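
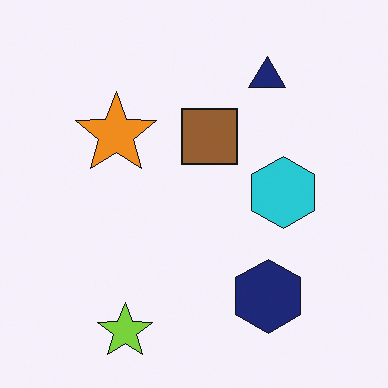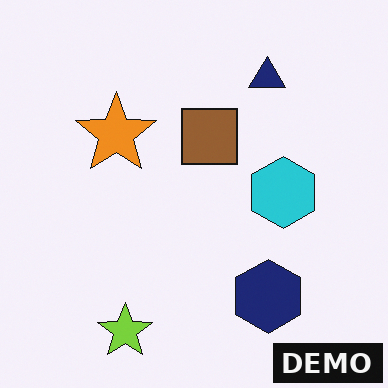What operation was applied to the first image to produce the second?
The image was watermarked with the text "DEMO" in the lower-right corner.

A dark label reading "DEMO" appears in the lower-right corner.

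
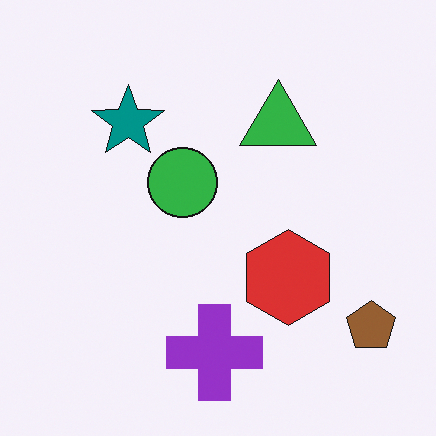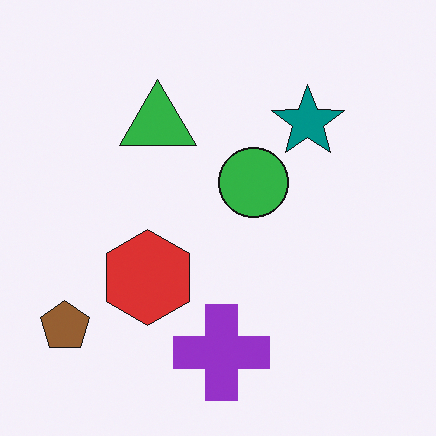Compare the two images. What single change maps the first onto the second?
The image was flipped horizontally (left ↔ right).

The brown pentagon is in the bottom-right of the first image and the bottom-left of the second — shapes on opposite sides of the vertical midline have swapped in a mirror flip.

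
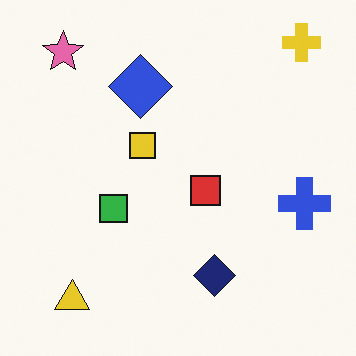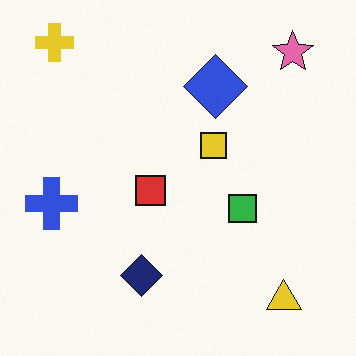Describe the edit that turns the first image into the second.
The image was flipped horizontally (left ↔ right).

The blue cross is in the right of the first image and the left of the second — shapes on opposite sides of the vertical midline have swapped in a mirror flip.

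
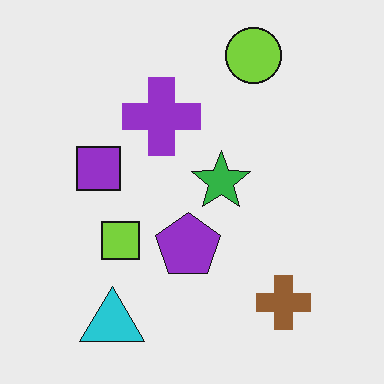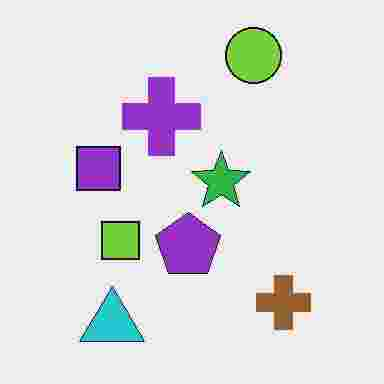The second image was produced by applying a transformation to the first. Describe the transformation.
It was heavily JPEG-compressed with obvious blocking artifacts.

Blocky 8×8 compression artifacts appear around shape edges and the flat background shows ringing — characteristic JPEG degradation.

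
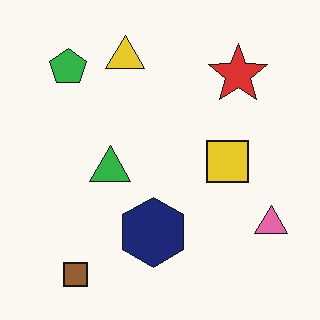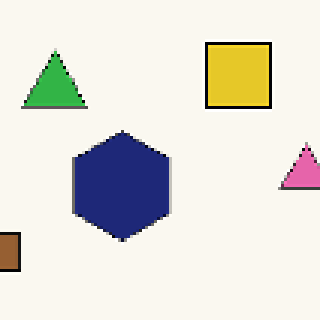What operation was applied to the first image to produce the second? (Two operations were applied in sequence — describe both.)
The transformation is: cropped slightly and scaled back up, then lightly pixelated (a mild mosaic effect).

The visible shapes are larger and the field of view is narrower; shapes near the original edges may be partly or wholly outside the frame — a crop-and-rescale. Shapes are reduced to large square blocks; fine edges and outlines are lost — a downscale-then-upscale (mosaic) effect.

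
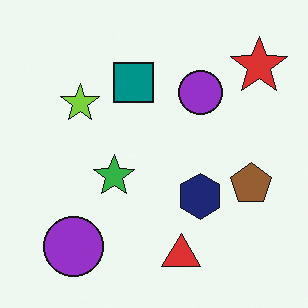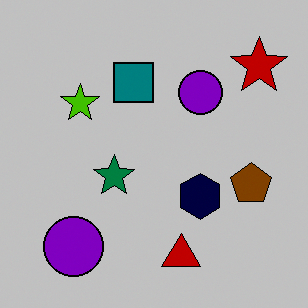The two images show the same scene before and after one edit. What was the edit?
Heavily posterized to just a handful of flat colors.

Each flat color has snapped to a coarser quantized level — most visibly, the near-white background has dropped to a flat grey.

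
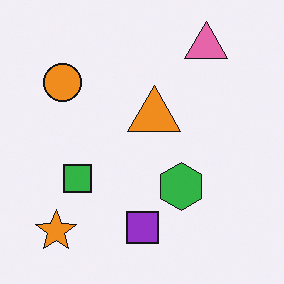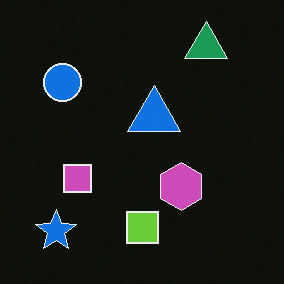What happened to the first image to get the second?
This is the original image color-inverted (negative).

The light background has become dark and every shape's color is its complement — a photographic negative.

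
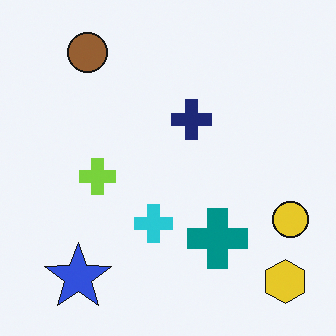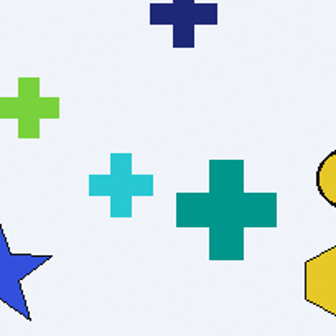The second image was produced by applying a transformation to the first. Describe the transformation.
Cropped to a noticeably smaller region and rescaled.

The visible shapes are larger and the field of view is narrower; shapes near the original edges may be partly or wholly outside the frame — a crop-and-rescale.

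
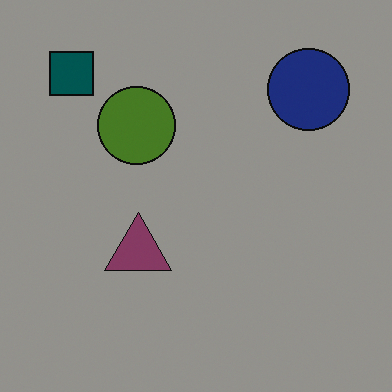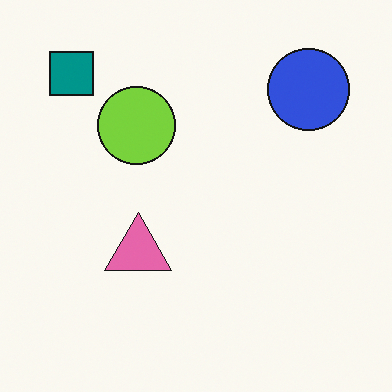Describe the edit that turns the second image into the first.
The first image is the second substantially darkened.

Every pixel — background and shapes alike — is uniformly darkened.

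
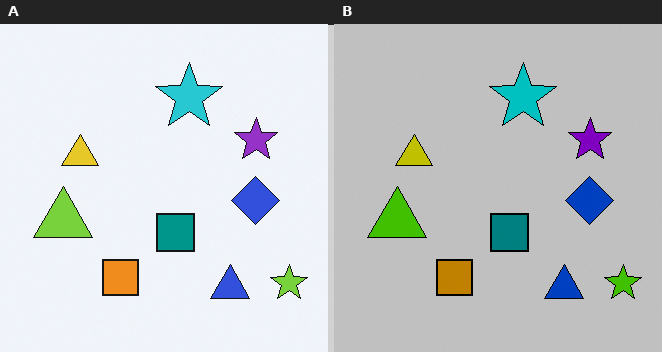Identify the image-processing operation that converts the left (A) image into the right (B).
This is the original image heavily posterized to just a handful of flat colors.

Each flat color has snapped to a coarser quantized level — most visibly, the near-white background has dropped to a flat grey.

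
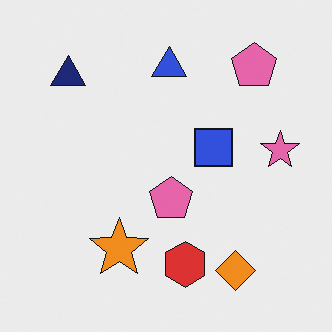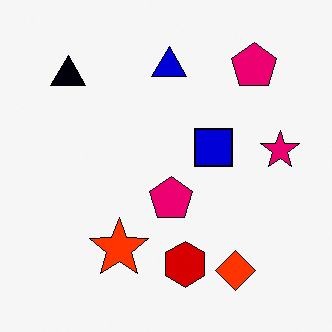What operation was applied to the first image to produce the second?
The second image is the first given much higher contrast.

Tones are pushed away from mid-grey across the whole image — a global contrast change.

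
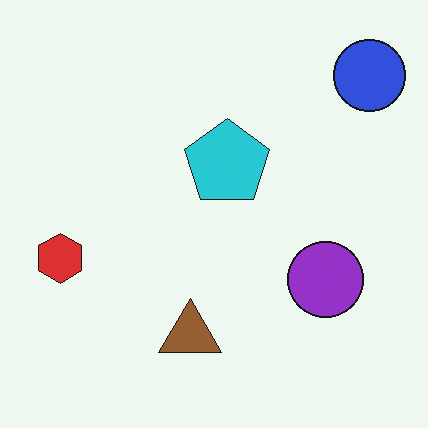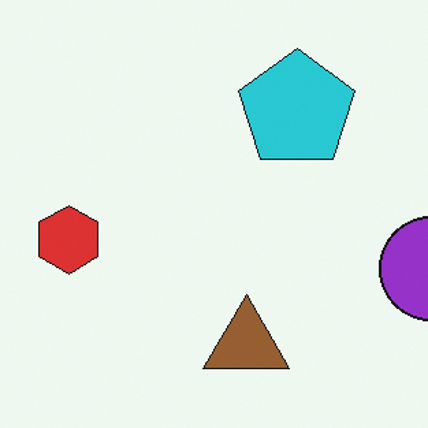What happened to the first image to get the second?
This is the original image cropped slightly and scaled back up.

The visible shapes are larger and the field of view is narrower; shapes near the original edges may be partly or wholly outside the frame — a crop-and-rescale.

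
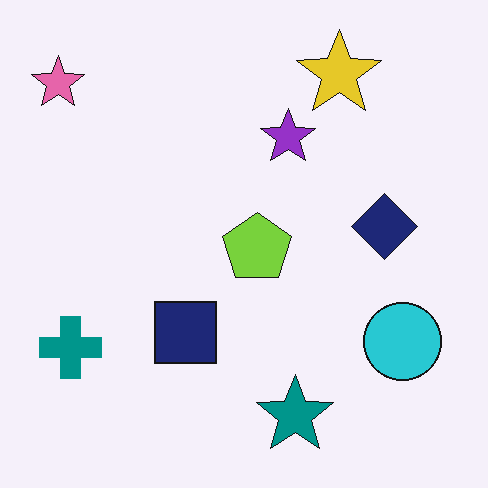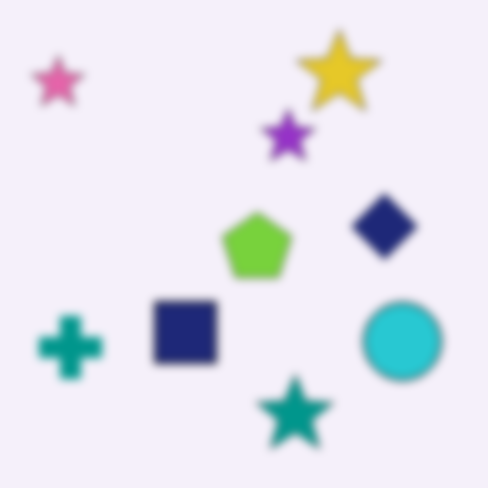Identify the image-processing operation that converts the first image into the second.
This is the original image noticeably gaussian-blurred.

Shape edges and outlines are uniformly softened across the whole image.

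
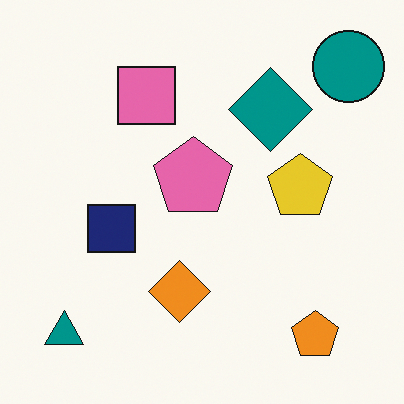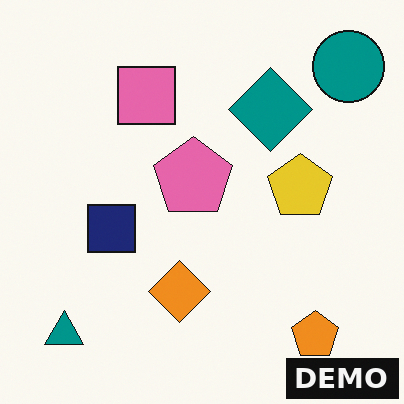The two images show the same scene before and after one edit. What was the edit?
The second image is the first watermarked with the text "DEMO" in the lower-right corner.

A dark label reading "DEMO" appears in the lower-right corner.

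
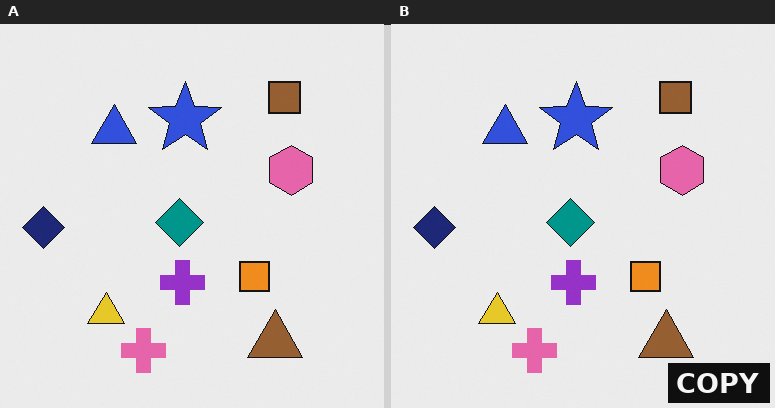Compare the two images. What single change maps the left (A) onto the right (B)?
Watermarked with the text "COPY" in the lower-right corner.

A dark label reading "COPY" appears in the lower-right corner.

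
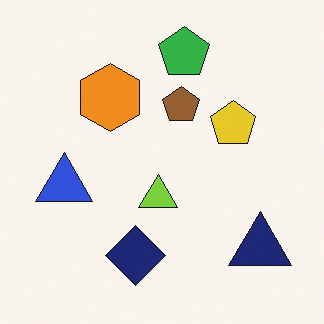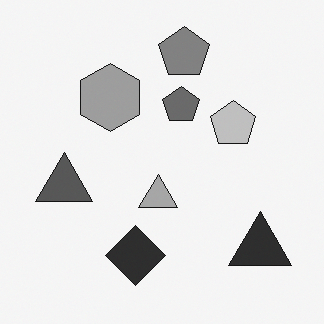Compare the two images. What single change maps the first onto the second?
Converted to grayscale.

All color is removed — every shape is now a shade of grey.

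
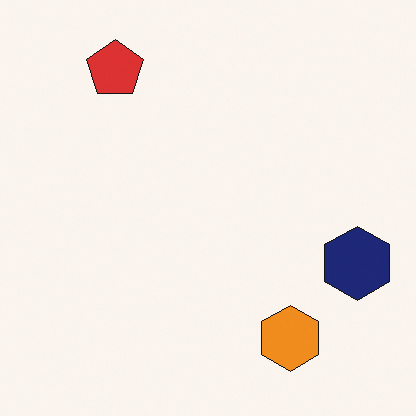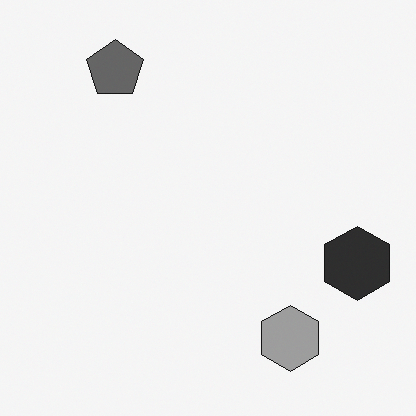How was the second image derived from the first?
It was converted to grayscale.

All color is removed — every shape is now a shade of grey.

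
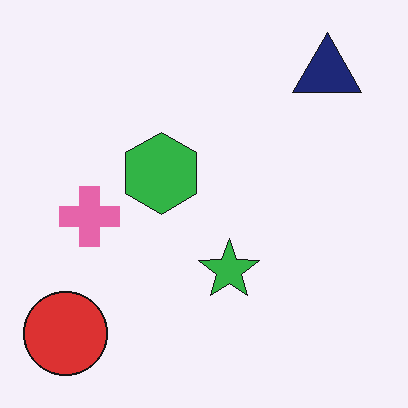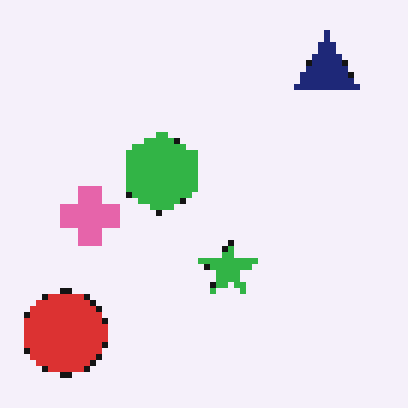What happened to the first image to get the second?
The second image is the first pixelated into visible square blocks.

Shapes are reduced to large square blocks; fine edges and outlines are lost — a downscale-then-upscale (mosaic) effect.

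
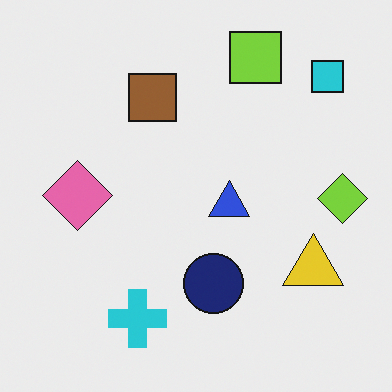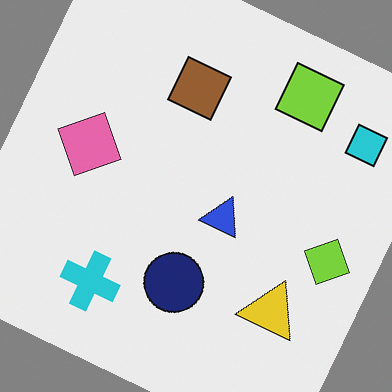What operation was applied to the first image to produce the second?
Rotated clockwise by a moderate amount.

Every shape is tilted by the same angle and the image corners show triangular fill wedges — a whole-image rotation by a non-right angle.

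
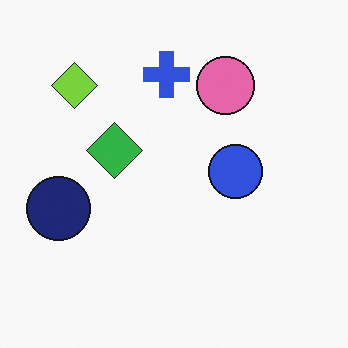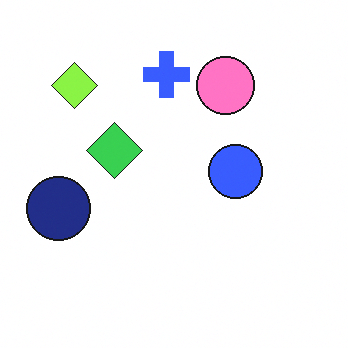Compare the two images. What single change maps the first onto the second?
It was brightened a little.

Every pixel — background and shapes alike — is uniformly brightened.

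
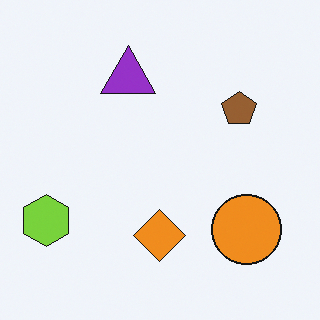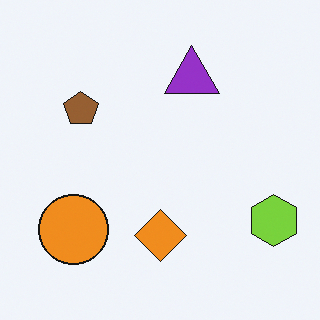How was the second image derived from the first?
The transformation is: flipped horizontally (left ↔ right).

The lime hexagon is in the bottom-left of the first image and the bottom-right of the second — shapes on opposite sides of the vertical midline have swapped in a mirror flip.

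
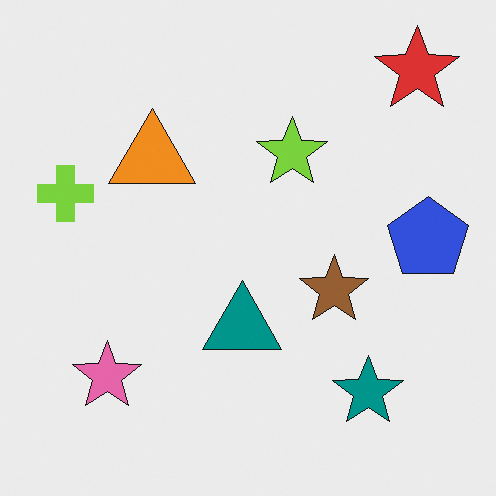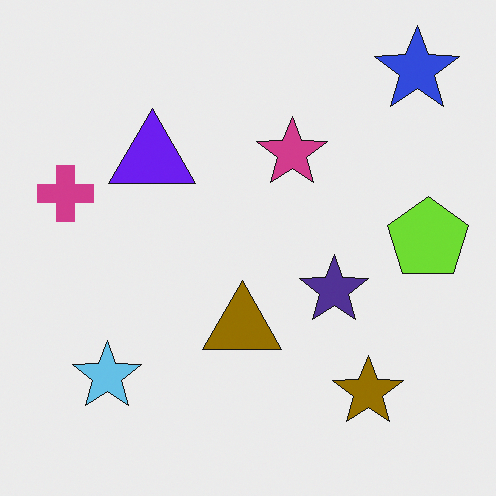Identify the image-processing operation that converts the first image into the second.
The second image is the first hue-shifted by a large amount.

Every shape's color has rotated by the same amount around the hue wheel — a uniform hue shift.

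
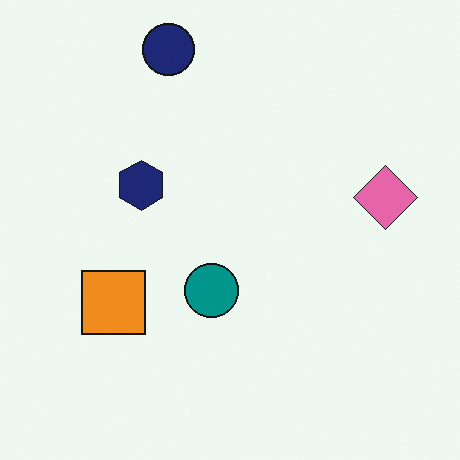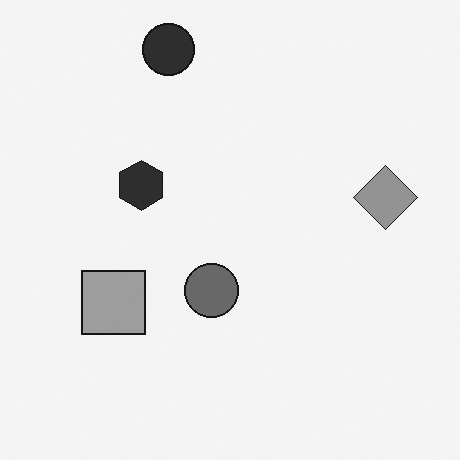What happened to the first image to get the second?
The transformation is: converted to grayscale.

All color is removed — every shape is now a shade of grey.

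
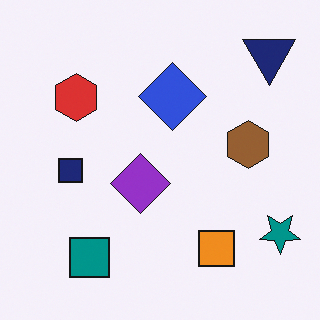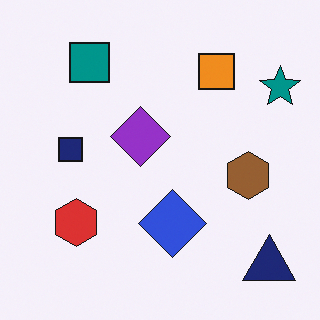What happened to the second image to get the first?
The image was flipped vertically (top ↔ bottom).

The navy triangle is in the bottom-right of the second image and the top-right of the first — shapes on opposite sides of the horizontal midline have swapped in a mirror flip.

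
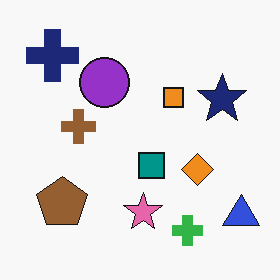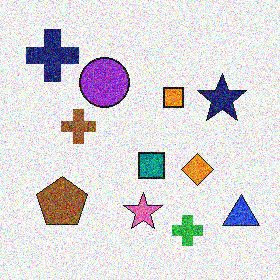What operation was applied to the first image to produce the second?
It was degraded with heavy additive noise.

Random speckle covers the whole image, including the flat background.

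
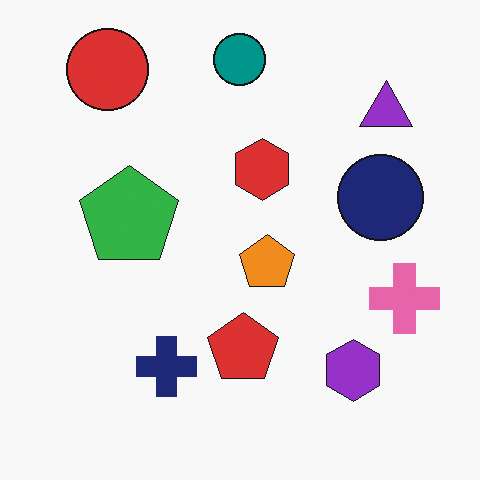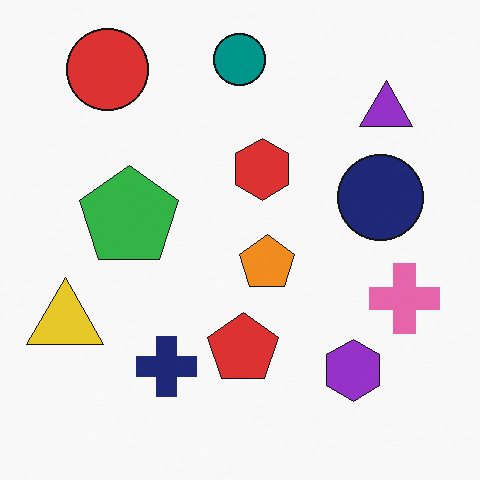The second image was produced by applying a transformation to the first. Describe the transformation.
The second image is the first overlaid with an additional yellow triangle.

A yellow triangle appears in the second image that is absent from the first.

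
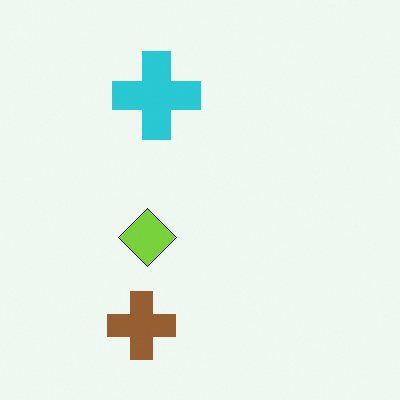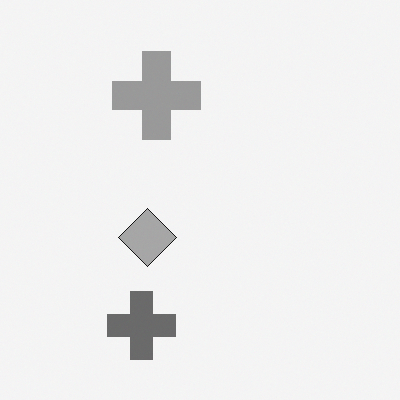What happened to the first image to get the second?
This is the original image converted to grayscale.

All color is removed — every shape is now a shade of grey.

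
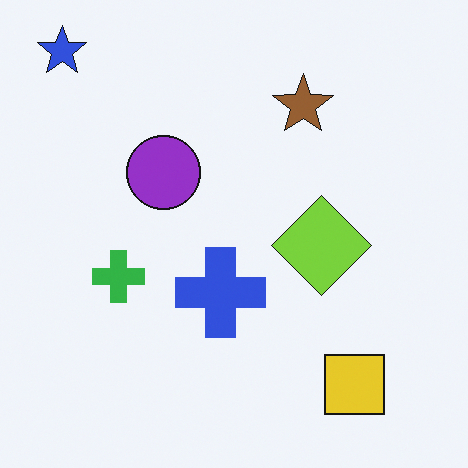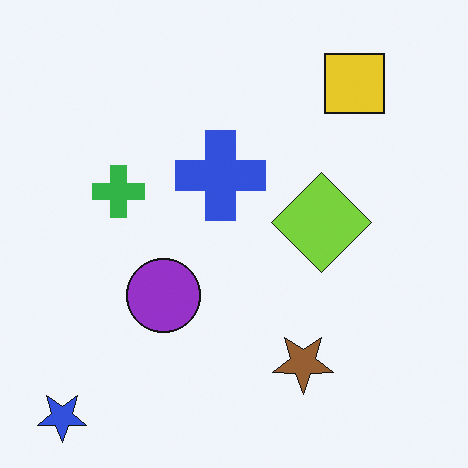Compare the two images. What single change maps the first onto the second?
The second image is the first flipped vertically (top ↔ bottom).

The blue star is in the top-left of the first image and the bottom-left of the second — shapes on opposite sides of the horizontal midline have swapped in a mirror flip.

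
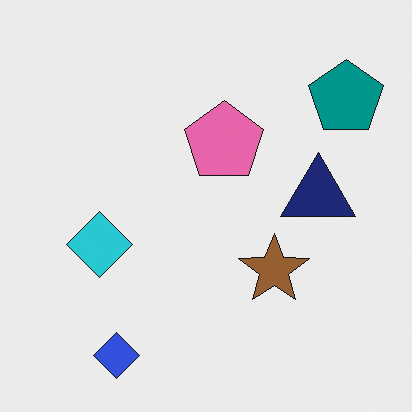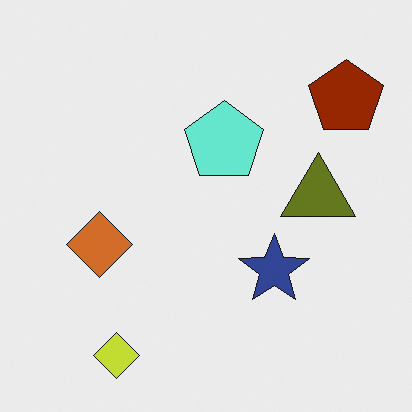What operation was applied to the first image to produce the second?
Hue-shifted through roughly half the color wheel.

Every shape's color has rotated by the same amount around the hue wheel — a uniform hue shift.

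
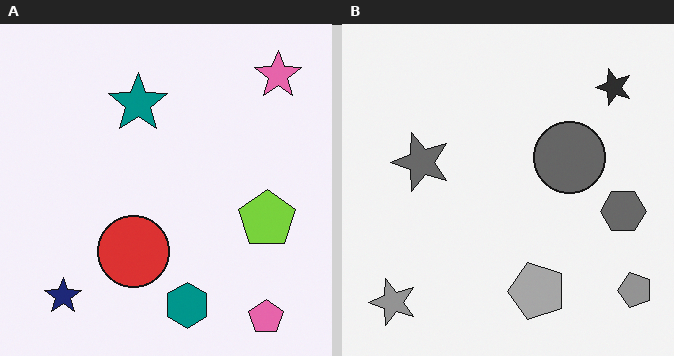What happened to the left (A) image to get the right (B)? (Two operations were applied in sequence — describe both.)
It was transposed (reflected across the top-left ↔ bottom-right diagonal), then converted to grayscale.

Shapes have swapped their row and column positions — what was in the top-right is now in the bottom-left — a diagonal reflection. All color is removed — every shape is now a shade of grey.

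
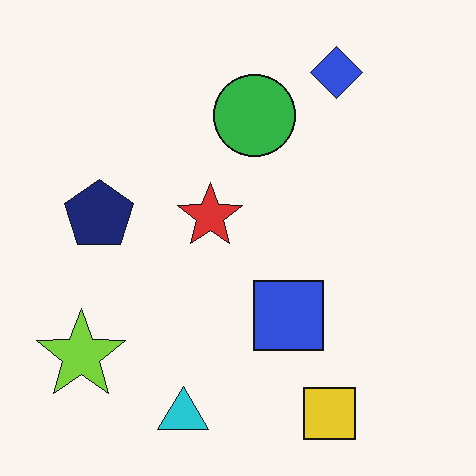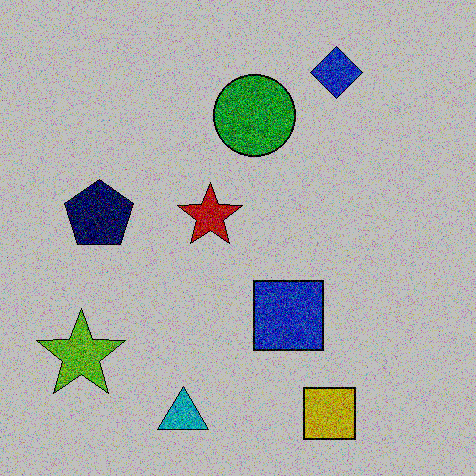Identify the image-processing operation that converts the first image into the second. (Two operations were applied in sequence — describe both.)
The second image is the first degraded with heavy additive noise, then heavily posterized to just a handful of flat colors.

Random speckle covers the whole image, including the flat background. Each flat color has snapped to a coarser quantized level — most visibly, the near-white background has dropped to a flat grey.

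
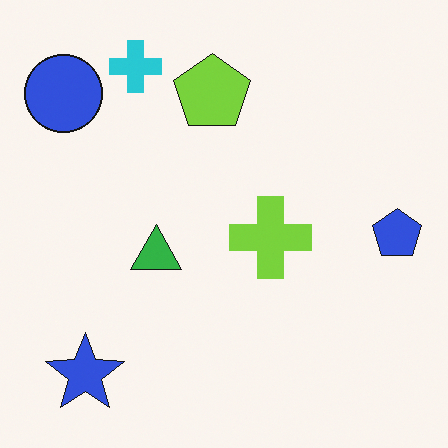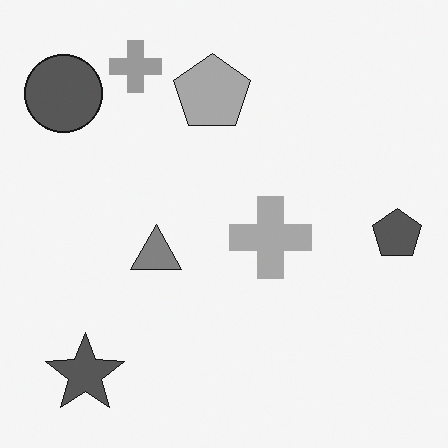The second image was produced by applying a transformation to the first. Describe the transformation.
This is the original image converted to grayscale.

All color is removed — every shape is now a shade of grey.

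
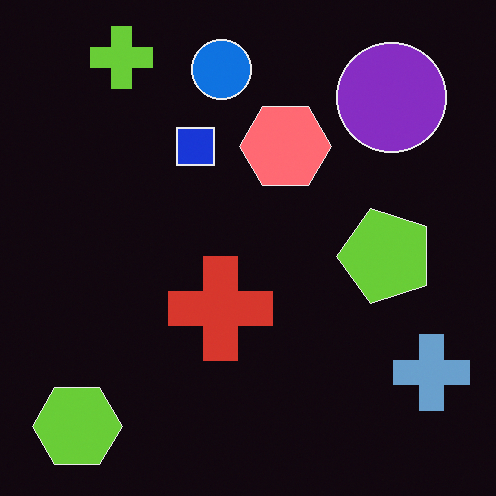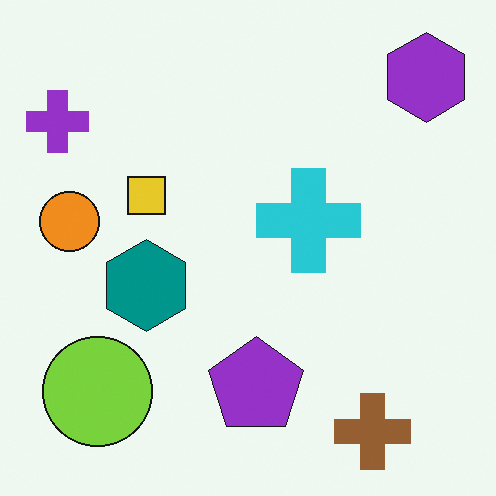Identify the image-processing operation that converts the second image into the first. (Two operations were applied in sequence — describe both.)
Transposed (reflected across the top-left ↔ bottom-right diagonal), then color-inverted (negative).

Shapes have swapped their row and column positions — what was in the top-right is now in the bottom-left — a diagonal reflection. The light background has become dark and every shape's color is its complement — a photographic negative.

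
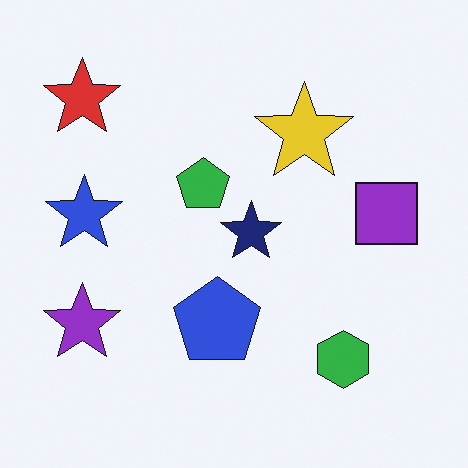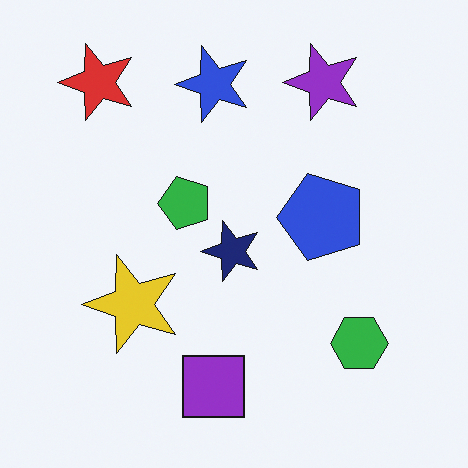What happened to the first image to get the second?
The transformation is: transposed (reflected across the top-left ↔ bottom-right diagonal).

Shapes have swapped their row and column positions — what was in the top-right is now in the bottom-left — a diagonal reflection.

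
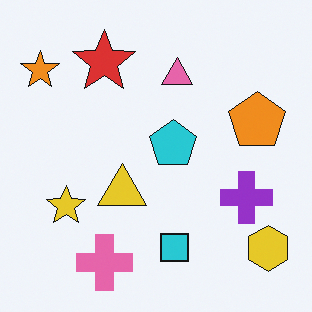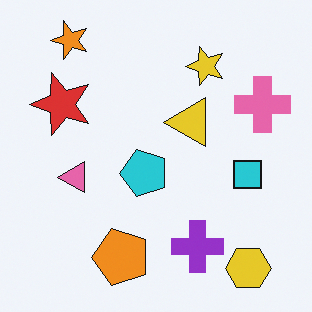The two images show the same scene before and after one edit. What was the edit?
The transformation is: transposed (reflected across the top-left ↔ bottom-right diagonal).

Shapes have swapped their row and column positions — what was in the top-right is now in the bottom-left — a diagonal reflection.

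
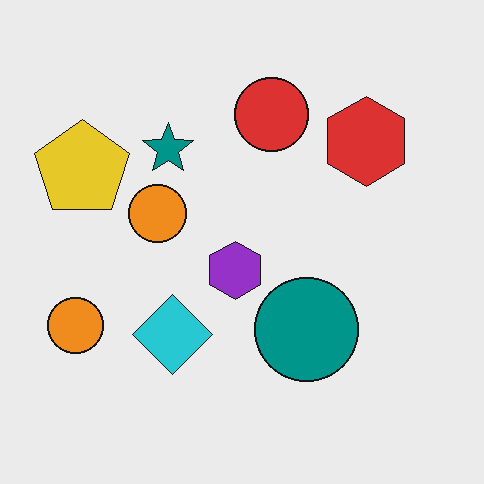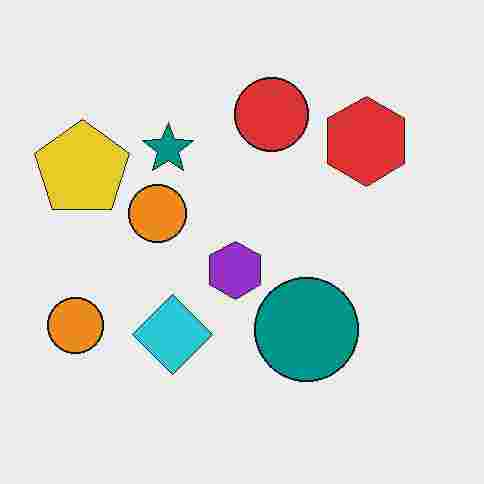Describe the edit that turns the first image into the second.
Heavily JPEG-compressed with obvious blocking artifacts.

Blocky 8×8 compression artifacts appear around shape edges and the flat background shows ringing — characteristic JPEG degradation.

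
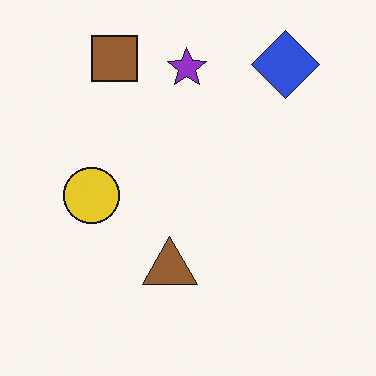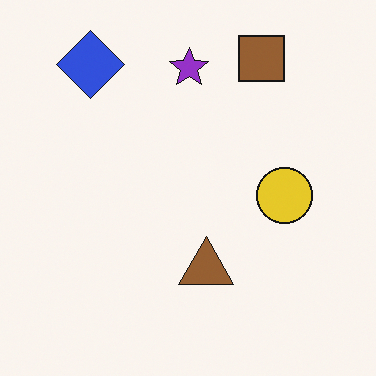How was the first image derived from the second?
The first image is the second flipped horizontally (left ↔ right).

The blue diamond is in the top-left of the second image and the top-right of the first — shapes on opposite sides of the vertical midline have swapped in a mirror flip.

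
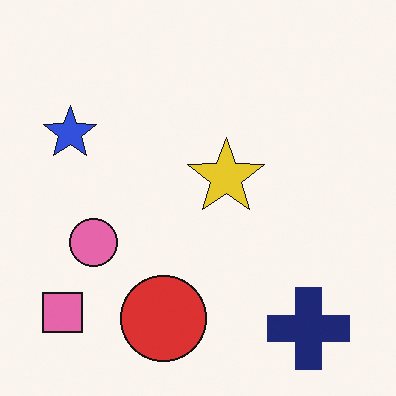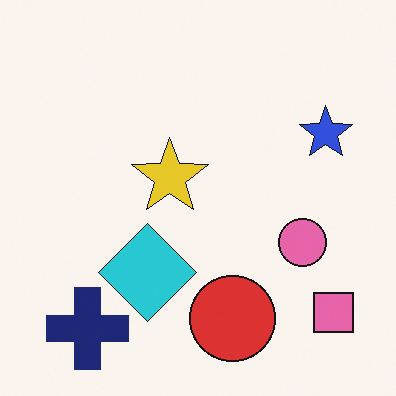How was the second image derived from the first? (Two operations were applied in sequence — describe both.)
The second image is the first flipped horizontally (left ↔ right), then overlaid with an additional cyan diamond.

The pink square is in the bottom-left of the first image and the bottom-right of the second — shapes on opposite sides of the vertical midline have swapped in a mirror flip. A cyan diamond appears in the second image that is absent from the first.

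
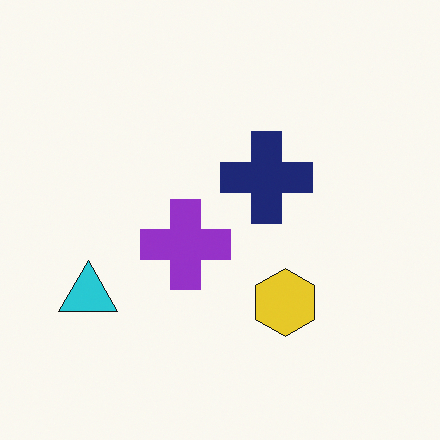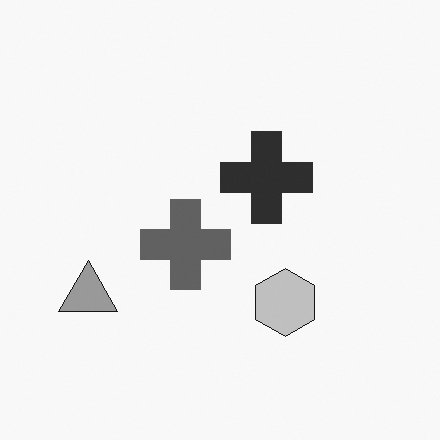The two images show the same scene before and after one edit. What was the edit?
Converted to grayscale.

All color is removed — every shape is now a shade of grey.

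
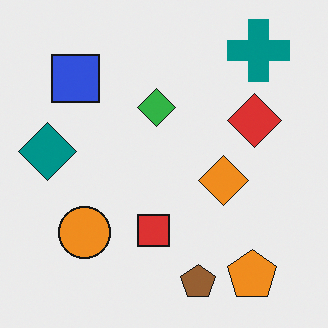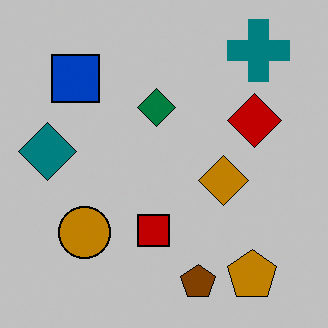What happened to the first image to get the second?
The transformation is: aggressively posterized.

Each flat color has snapped to a coarser quantized level — most visibly, the near-white background has dropped to a flat grey.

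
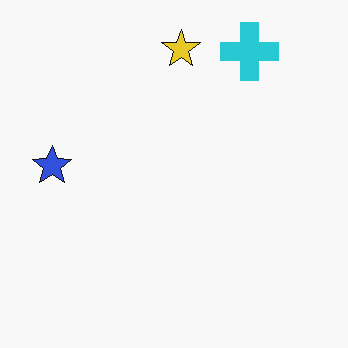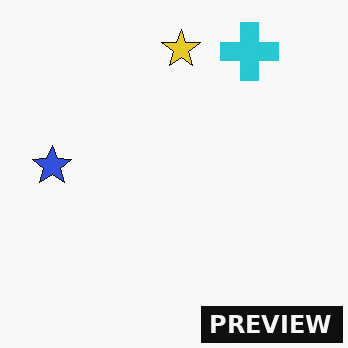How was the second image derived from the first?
This is the original image watermarked with the text "PREVIEW" in the lower-right corner.

A dark label reading "PREVIEW" appears in the lower-right corner.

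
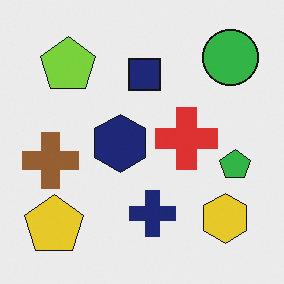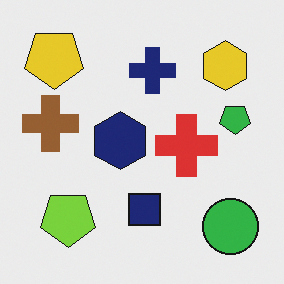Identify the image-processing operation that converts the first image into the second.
The image was flipped vertically (top ↔ bottom).

The green circle is in the top-right of the first image and the bottom-right of the second — shapes on opposite sides of the horizontal midline have swapped in a mirror flip.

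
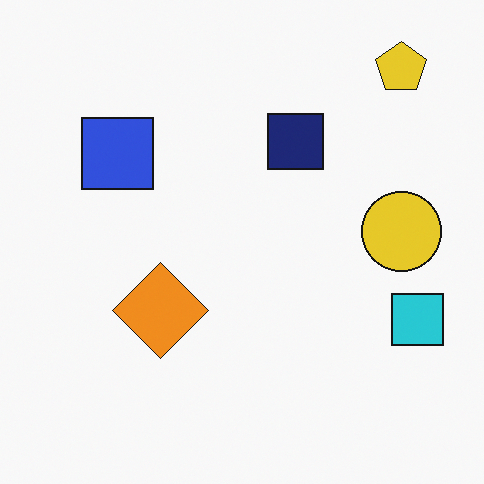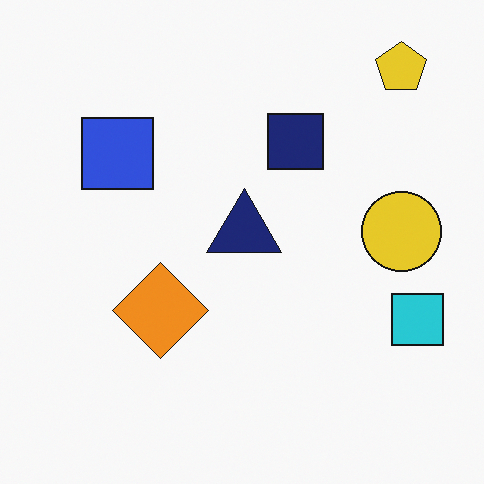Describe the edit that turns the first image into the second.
The image was overlaid with an additional navy triangle.

A navy triangle appears in the second image that is absent from the first.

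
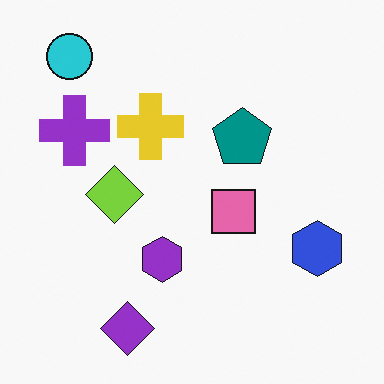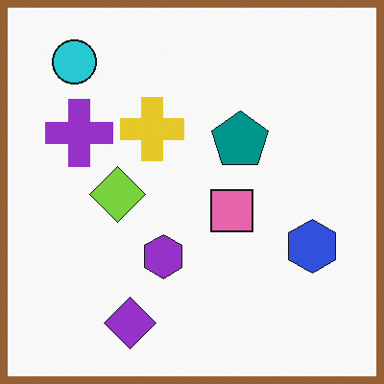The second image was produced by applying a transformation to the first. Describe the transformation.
This is the original image framed with a brown border.

A solid brown frame runs around the edge of the second image, with the content slightly shrunk inside it.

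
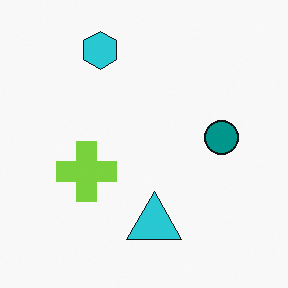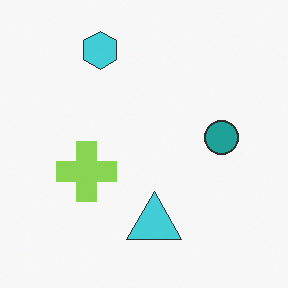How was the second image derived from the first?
The transformation is: given slightly reduced contrast.

Tones are pushed toward mid-grey across the whole image — a global contrast change.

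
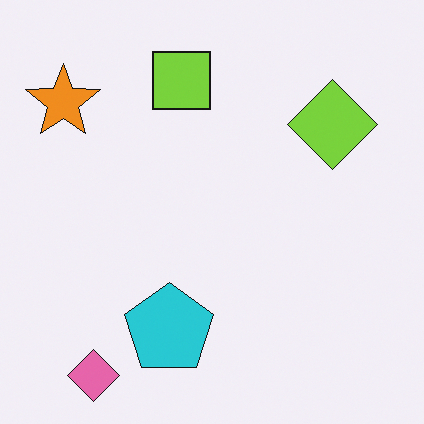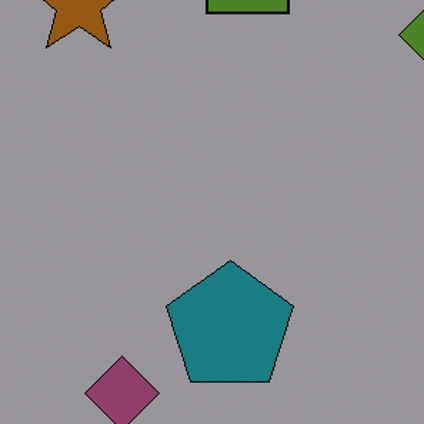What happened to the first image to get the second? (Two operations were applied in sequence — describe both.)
It was cropped slightly and scaled back up, then darkened a lot.

The visible shapes are larger and the field of view is narrower; shapes near the original edges may be partly or wholly outside the frame — a crop-and-rescale. Every pixel — background and shapes alike — is uniformly darkened.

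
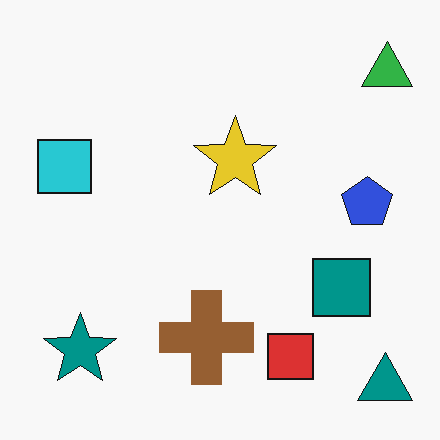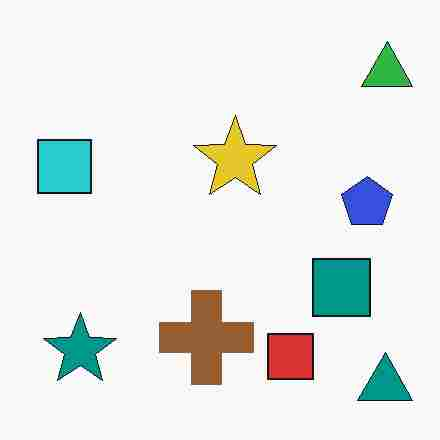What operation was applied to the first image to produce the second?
Heavily JPEG-compressed with obvious blocking artifacts.

Blocky 8×8 compression artifacts appear around shape edges and the flat background shows ringing — characteristic JPEG degradation.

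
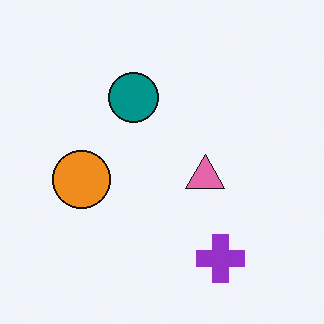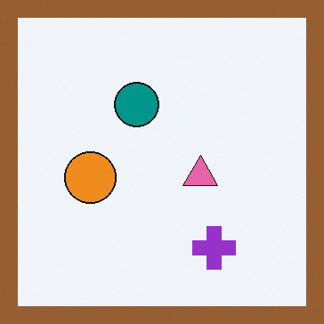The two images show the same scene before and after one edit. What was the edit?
It was framed with a brown border.

A solid brown frame runs around the edge of the second image, with the content slightly shrunk inside it.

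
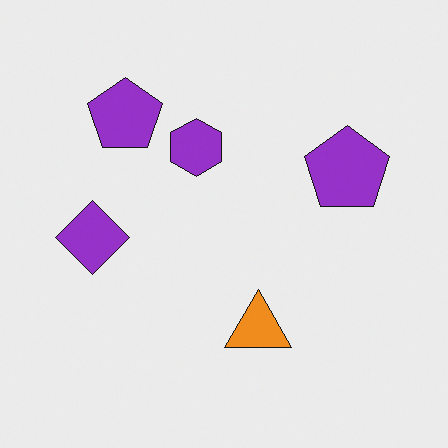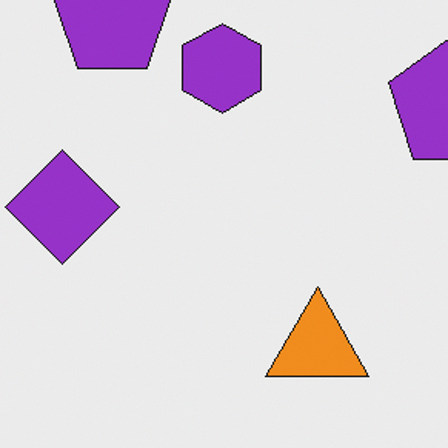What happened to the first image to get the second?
The second image is the first cropped slightly and scaled back up.

The visible shapes are larger and the field of view is narrower; shapes near the original edges may be partly or wholly outside the frame — a crop-and-rescale.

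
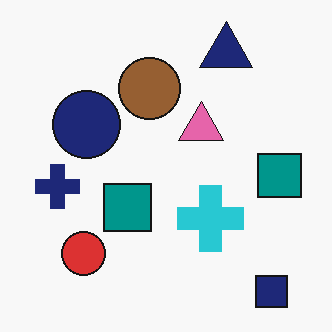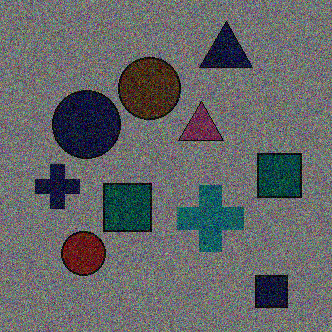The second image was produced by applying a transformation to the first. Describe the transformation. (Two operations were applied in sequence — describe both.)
Noticeably darkened, then degraded with a thick layer of grain.

Every pixel — background and shapes alike — is uniformly darkened. Random speckle covers the whole image, including the flat background.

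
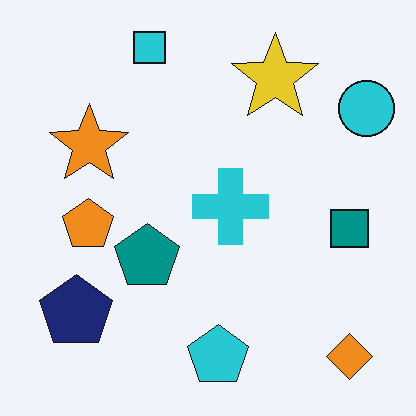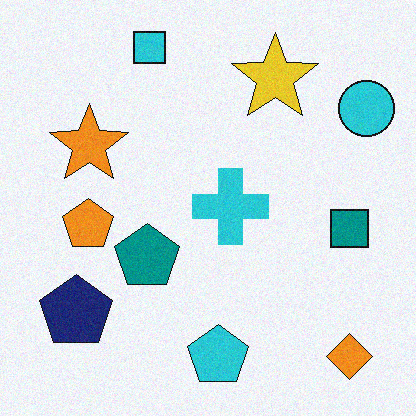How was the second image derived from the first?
It was degraded with light additive noise.

Random speckle covers the whole image, including the flat background.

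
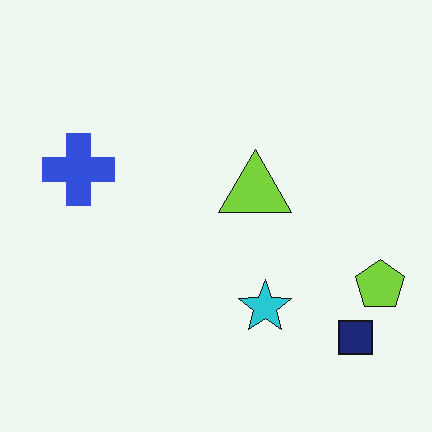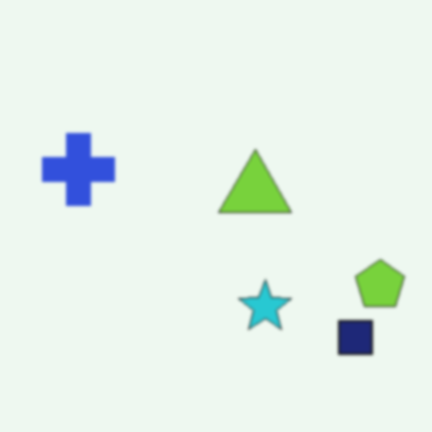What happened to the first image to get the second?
Slightly softened.

Shape edges and outlines are uniformly softened across the whole image.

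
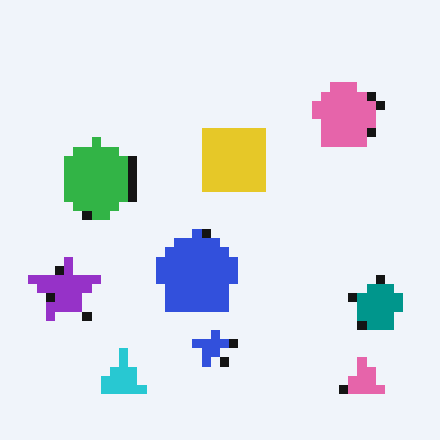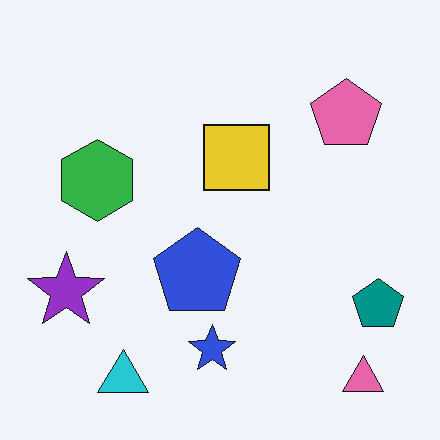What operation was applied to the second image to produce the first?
The image was coarsely pixelated.

Shapes are reduced to large square blocks; fine edges and outlines are lost — a downscale-then-upscale (mosaic) effect.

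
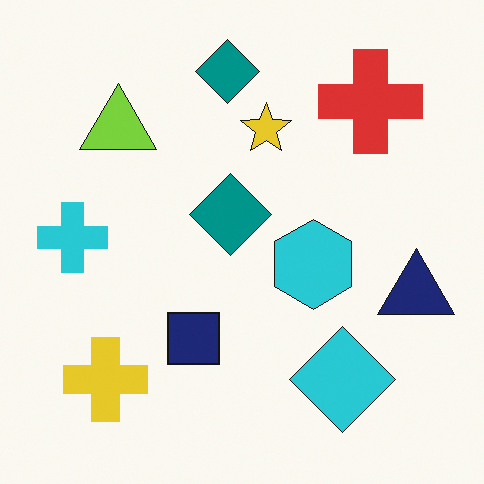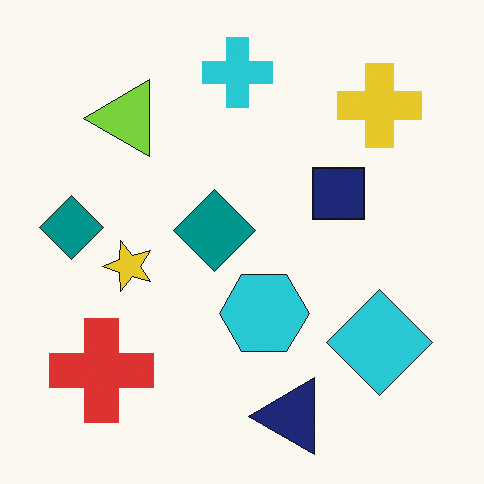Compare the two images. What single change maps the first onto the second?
The second image is the first transposed (reflected across the top-left ↔ bottom-right diagonal).

Shapes have swapped their row and column positions — what was in the top-right is now in the bottom-left — a diagonal reflection.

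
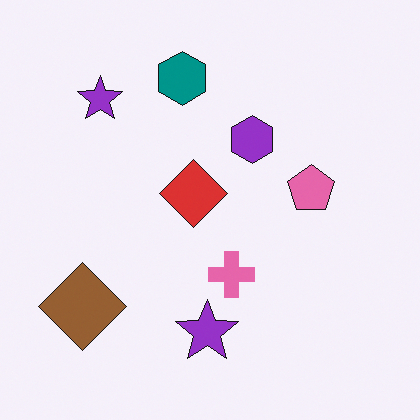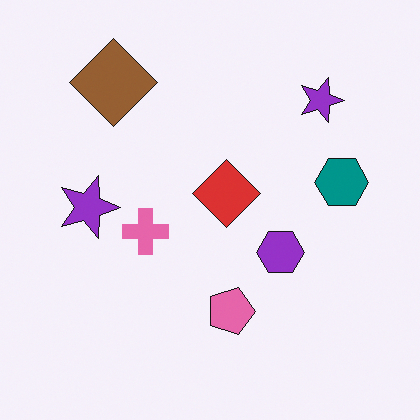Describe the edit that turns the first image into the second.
Rotated 90° clockwise.

The brown diamond sits in the bottom-left of the first image and the top-left of the second — consistent with a whole-image 90° clockwise rotation.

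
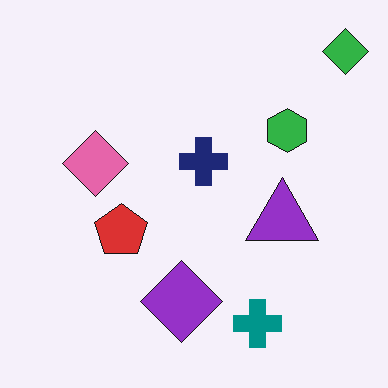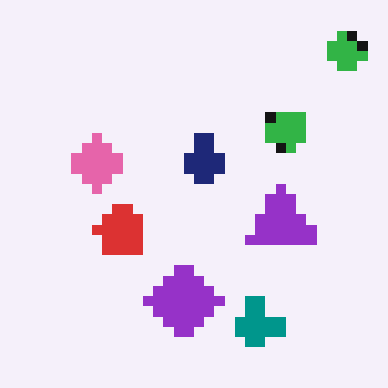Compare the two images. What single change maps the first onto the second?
Coarsely pixelated.

Shapes are reduced to large square blocks; fine edges and outlines are lost — a downscale-then-upscale (mosaic) effect.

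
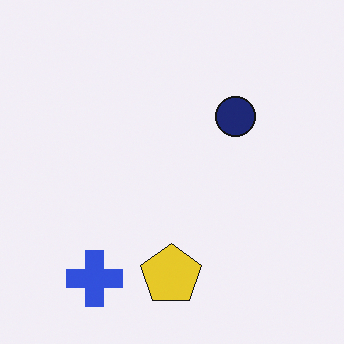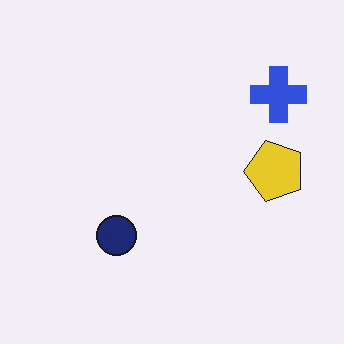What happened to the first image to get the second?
It was transposed (reflected across the top-left ↔ bottom-right diagonal).

Shapes have swapped their row and column positions — what was in the top-right is now in the bottom-left — a diagonal reflection.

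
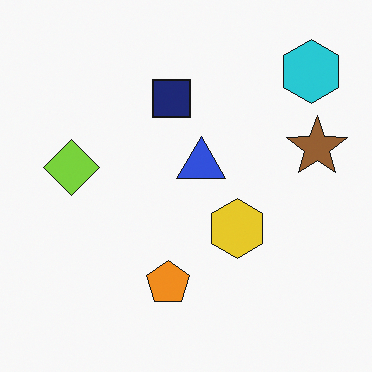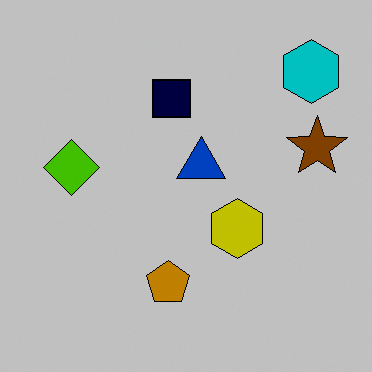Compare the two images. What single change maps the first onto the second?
It was heavily posterized to just a handful of flat colors.

Each flat color has snapped to a coarser quantized level — most visibly, the near-white background has dropped to a flat grey.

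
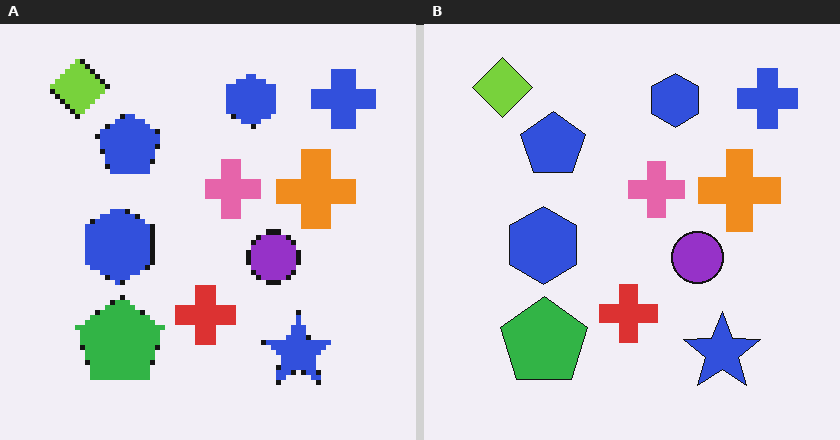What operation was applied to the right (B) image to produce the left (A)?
This is the original image mildly pixelated.

Shapes are reduced to large square blocks; fine edges and outlines are lost — a downscale-then-upscale (mosaic) effect.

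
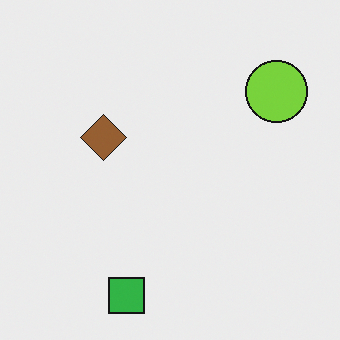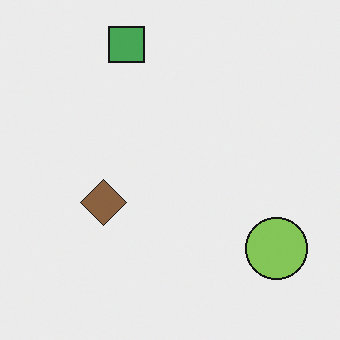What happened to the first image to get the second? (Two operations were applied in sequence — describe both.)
The image was slightly desaturated, then flipped vertically (top ↔ bottom).

All colors are more muted and greyish — a global saturation change. The green square is in the bottom of the first image and the top of the second — shapes on opposite sides of the horizontal midline have swapped in a mirror flip.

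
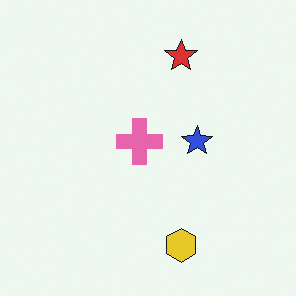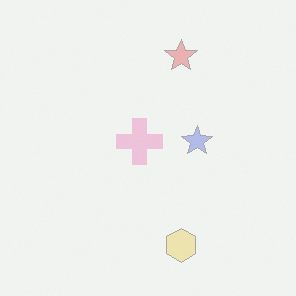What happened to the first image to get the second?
The second image is the first given much lower contrast.

Tones are pushed toward mid-grey across the whole image — a global contrast change.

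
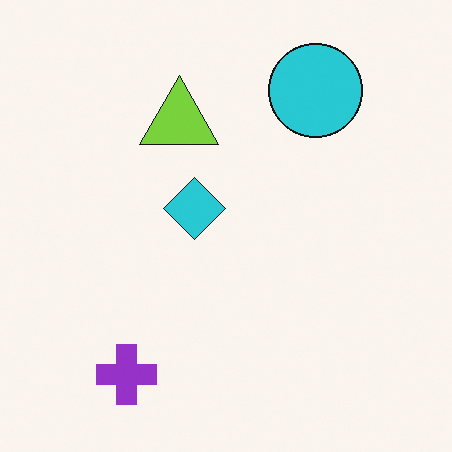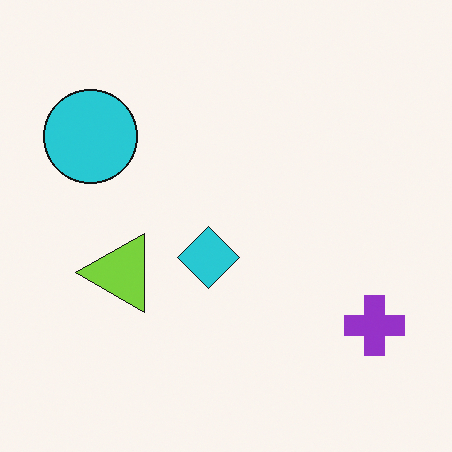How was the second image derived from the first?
This is the original image rotated 90° counter-clockwise.

The purple cross sits in the bottom-left of the first image and the bottom-right of the second — consistent with a whole-image 90° counter-clockwise rotation.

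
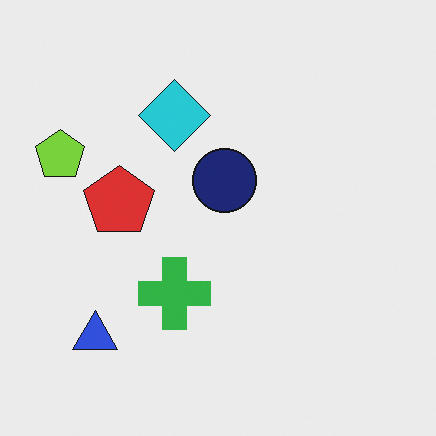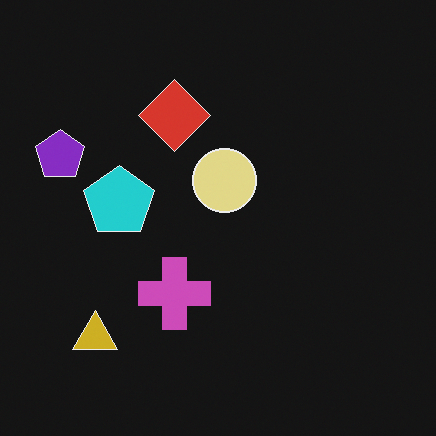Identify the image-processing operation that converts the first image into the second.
The second image is the first color-inverted (negative).

The light background has become dark and every shape's color is its complement — a photographic negative.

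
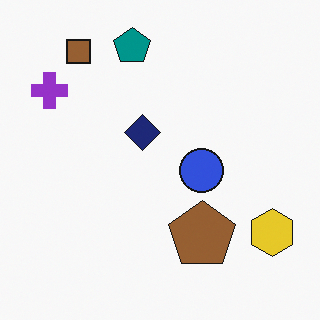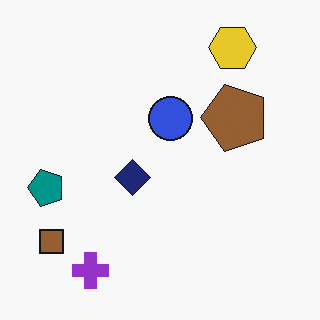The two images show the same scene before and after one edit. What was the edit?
Rotated 90° counter-clockwise.

The brown square sits in the top-left of the first image and the bottom-left of the second — consistent with a whole-image 90° counter-clockwise rotation.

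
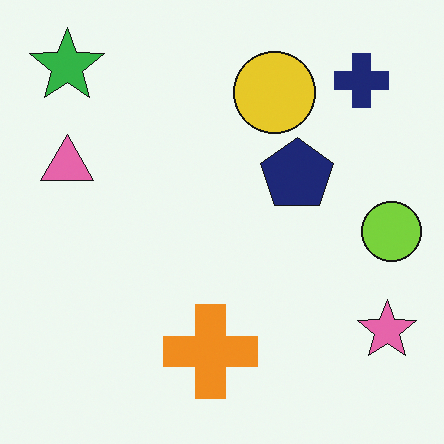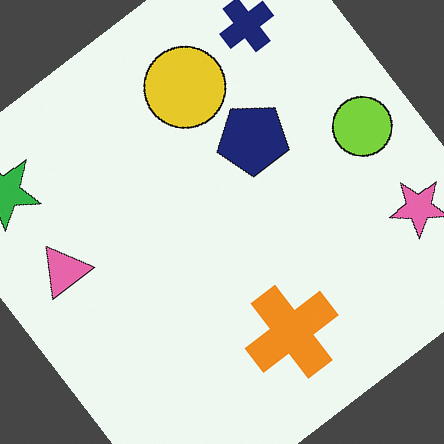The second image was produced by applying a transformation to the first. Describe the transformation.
Rotated counter-clockwise by a large amount — several tens of degrees.

Every shape is tilted by the same angle and the image corners show triangular fill wedges — a whole-image rotation by a non-right angle.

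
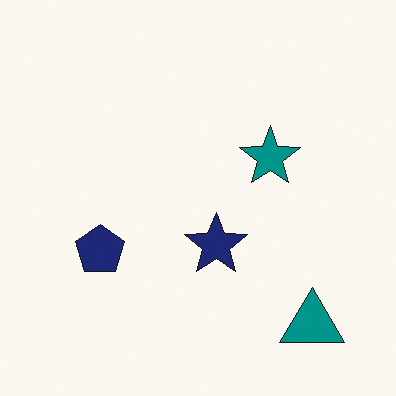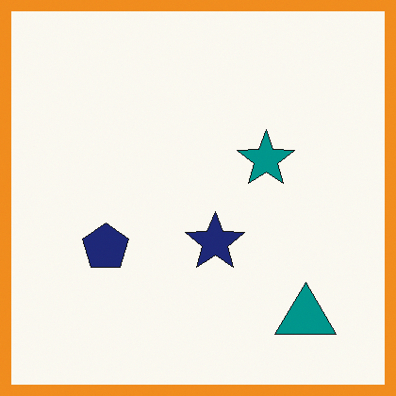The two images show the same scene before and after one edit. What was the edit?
Framed with a orange border.

A solid orange frame runs around the edge of the second image, with the content slightly shrunk inside it.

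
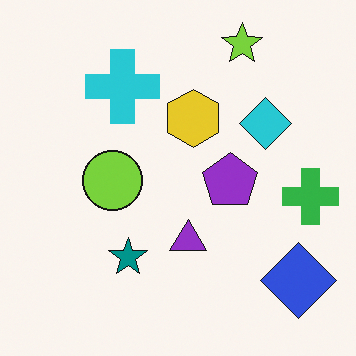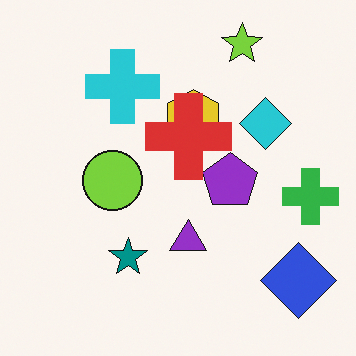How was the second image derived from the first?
It was overlaid with an additional red cross.

A red cross appears in the second image that is absent from the first.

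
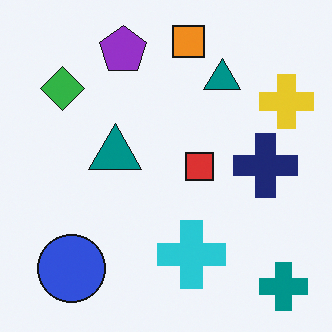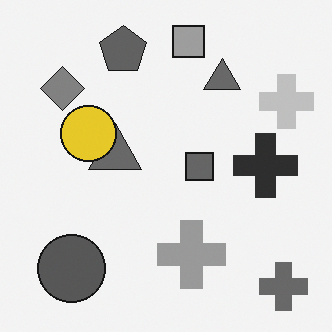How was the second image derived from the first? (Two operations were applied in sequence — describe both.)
The transformation is: converted to grayscale, then overlaid with an additional yellow circle.

All color is removed — every shape is now a shade of grey. A yellow circle appears in the second image that is absent from the first.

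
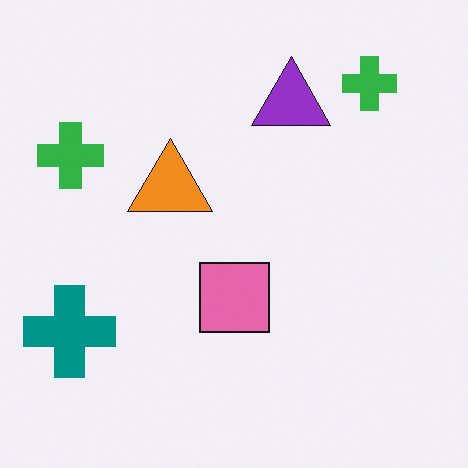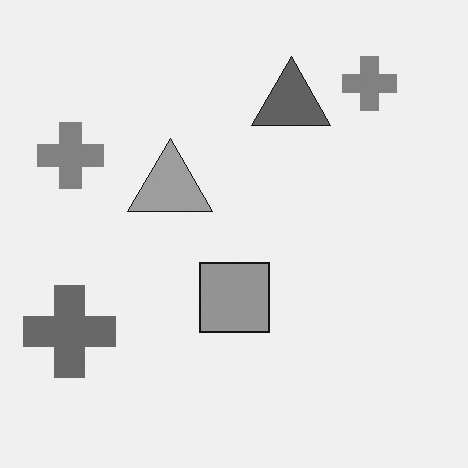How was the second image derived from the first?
The transformation is: converted to grayscale.

All color is removed — every shape is now a shade of grey.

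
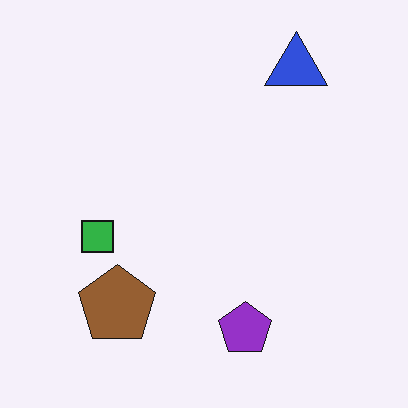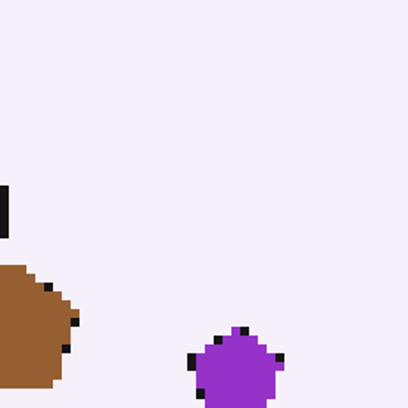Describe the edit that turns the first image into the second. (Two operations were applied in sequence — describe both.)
The second image is the first mildly pixelated, then cropped to a noticeably smaller region and rescaled.

Shapes are reduced to large square blocks; fine edges and outlines are lost — a downscale-then-upscale (mosaic) effect. The visible shapes are larger and the field of view is narrower; shapes near the original edges may be partly or wholly outside the frame — a crop-and-rescale.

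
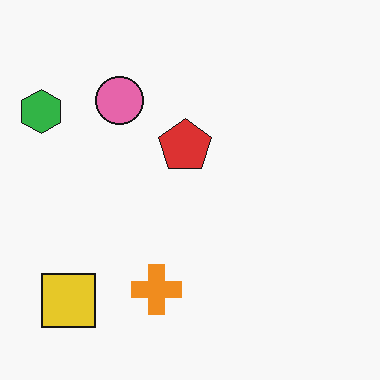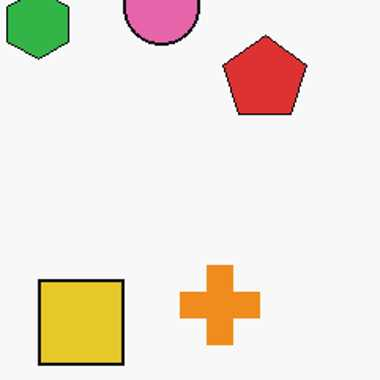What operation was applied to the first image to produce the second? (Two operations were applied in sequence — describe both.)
The transformation is: cropped to a modestly smaller region and rescaled, then given moderate JPEG compression.

The visible shapes are larger and the field of view is narrower; shapes near the original edges may be partly or wholly outside the frame — a crop-and-rescale. Blocky 8×8 compression artifacts appear around shape edges and the flat background shows ringing — characteristic JPEG degradation.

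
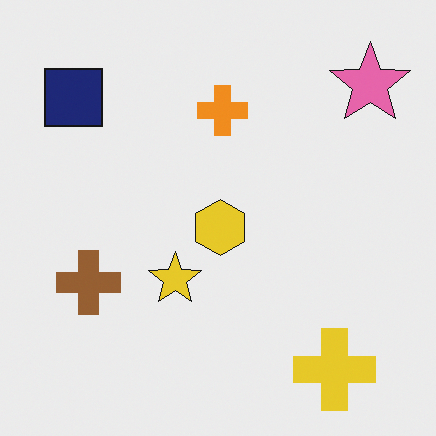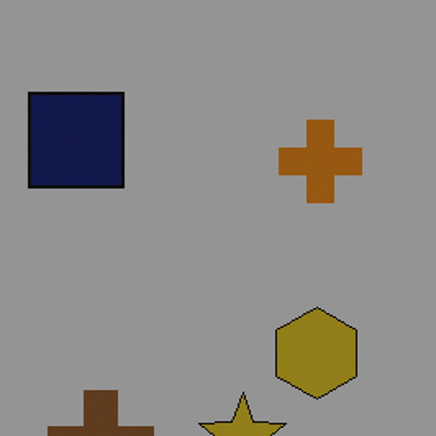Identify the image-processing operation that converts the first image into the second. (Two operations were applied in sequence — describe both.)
Substantially darkened, then cropped tightly and scaled back up.

Every pixel — background and shapes alike — is uniformly darkened. The visible shapes are larger and the field of view is narrower; shapes near the original edges may be partly or wholly outside the frame — a crop-and-rescale.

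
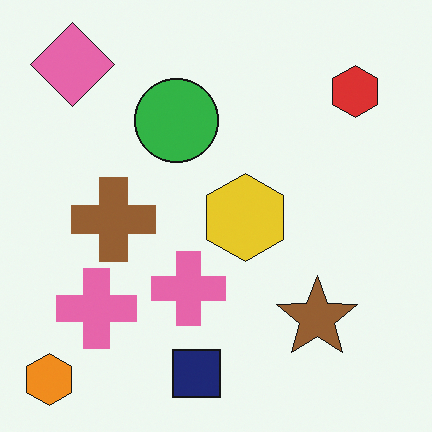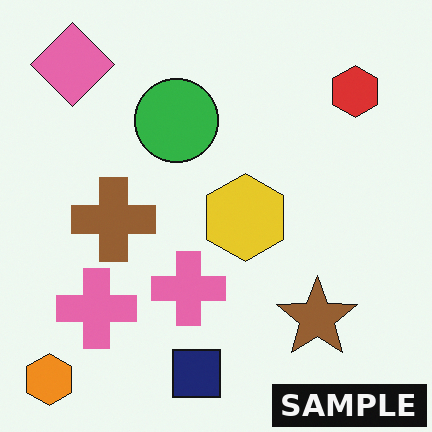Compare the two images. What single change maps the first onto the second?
Watermarked with the text "SAMPLE" in the lower-right corner.

A dark label reading "SAMPLE" appears in the lower-right corner.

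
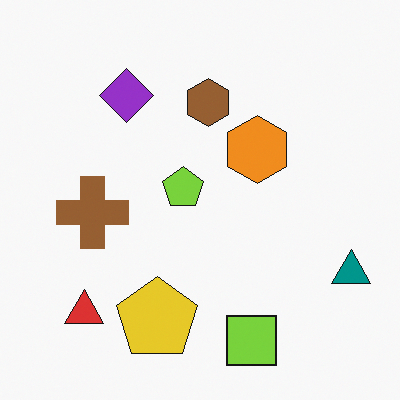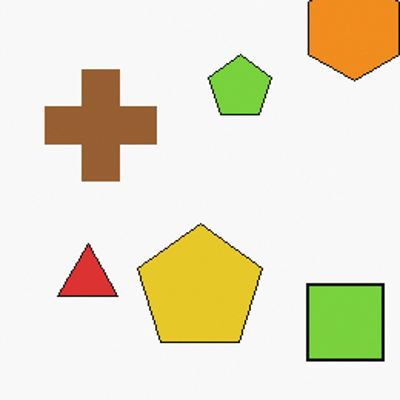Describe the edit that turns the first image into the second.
This is the original image cropped to a modestly smaller region and rescaled.

The visible shapes are larger and the field of view is narrower; shapes near the original edges may be partly or wholly outside the frame — a crop-and-rescale.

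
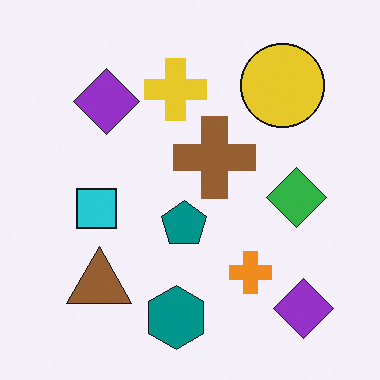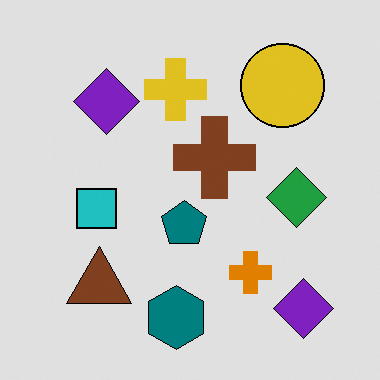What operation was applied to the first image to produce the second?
The image was moderately posterized.

Each flat color has snapped to a coarser quantized level — most visibly, the near-white background has dropped to a flat grey.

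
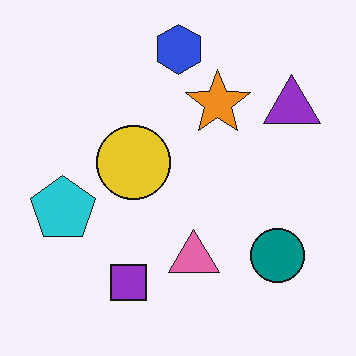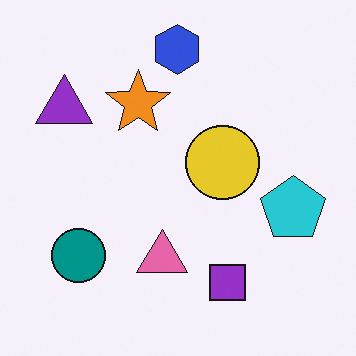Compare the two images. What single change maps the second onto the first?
This is the original image flipped horizontally (left ↔ right).

The cyan pentagon is in the right of the second image and the left of the first — shapes on opposite sides of the vertical midline have swapped in a mirror flip.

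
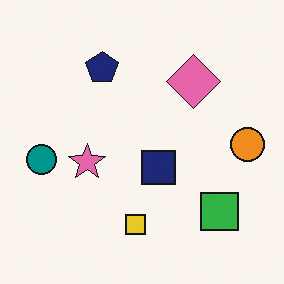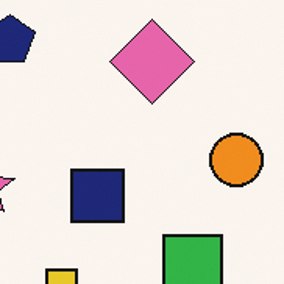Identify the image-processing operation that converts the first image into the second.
It was cropped to a modestly smaller region and rescaled.

The visible shapes are larger and the field of view is narrower; shapes near the original edges may be partly or wholly outside the frame — a crop-and-rescale.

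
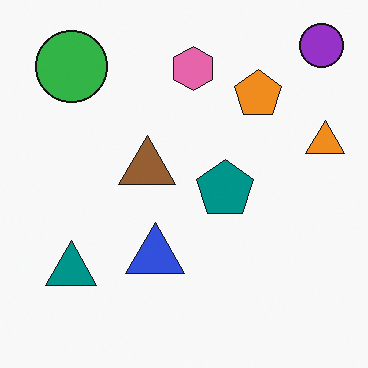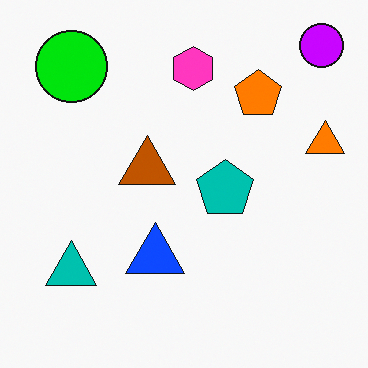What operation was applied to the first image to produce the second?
This is the original image heavily oversaturated.

All colors are more vivid — a global saturation change.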